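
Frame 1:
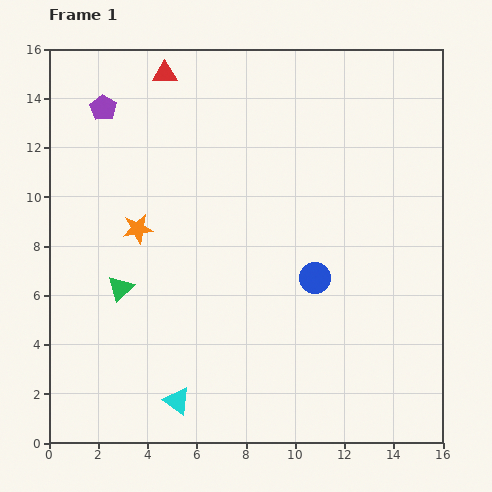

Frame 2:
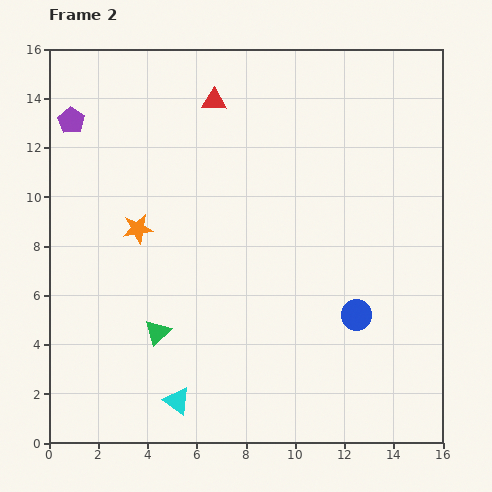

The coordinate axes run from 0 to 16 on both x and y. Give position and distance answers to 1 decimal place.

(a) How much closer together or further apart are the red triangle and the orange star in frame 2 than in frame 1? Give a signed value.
-0.3

Distance in frame 1: 6.4. Distance in frame 2: 6.1.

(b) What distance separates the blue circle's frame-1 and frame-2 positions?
2.3

The blue circle moved from (10.8, 6.7) to (12.5, 5.2), a distance of √(1.7² + 1.5²) ≈ 2.3.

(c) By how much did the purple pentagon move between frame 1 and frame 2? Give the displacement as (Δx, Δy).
(-1.3, -0.5)

The purple pentagon was at (2.2, 13.6) in frame 1 and (0.9, 13.1) in frame 2.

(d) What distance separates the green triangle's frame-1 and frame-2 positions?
2.3

The green triangle moved from (2.9, 6.3) to (4.4, 4.5), a distance of √(1.5² + 1.8²) ≈ 2.3.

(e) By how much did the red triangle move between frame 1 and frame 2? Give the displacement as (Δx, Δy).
(2.0, -1.1)

The red triangle was at (4.7, 15.0) in frame 1 and (6.7, 13.9) in frame 2.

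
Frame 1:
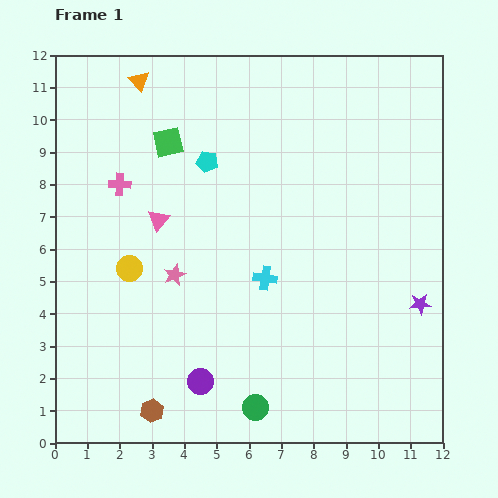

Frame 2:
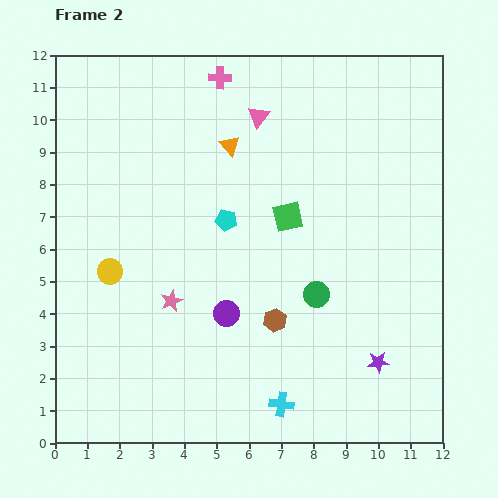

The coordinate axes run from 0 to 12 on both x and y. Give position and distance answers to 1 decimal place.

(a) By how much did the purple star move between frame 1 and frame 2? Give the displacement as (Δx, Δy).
(-1.3, -1.8)

The purple star was at (11.3, 4.3) in frame 1 and (10.0, 2.5) in frame 2.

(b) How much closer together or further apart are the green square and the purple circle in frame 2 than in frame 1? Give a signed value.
-3.9

Distance in frame 1: 7.5. Distance in frame 2: 3.6.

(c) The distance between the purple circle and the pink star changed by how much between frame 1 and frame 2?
-1.7

Distance in frame 1: 3.4. Distance in frame 2: 1.7.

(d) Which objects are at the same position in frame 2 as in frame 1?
none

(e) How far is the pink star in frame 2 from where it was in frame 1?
0.8

The pink star moved from (3.7, 5.2) to (3.6, 4.4), a distance of √(0.1² + 0.8²) ≈ 0.8.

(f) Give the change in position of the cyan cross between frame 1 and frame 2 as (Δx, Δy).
(0.5, -3.9)

The cyan cross was at (6.5, 5.1) in frame 1 and (7.0, 1.2) in frame 2.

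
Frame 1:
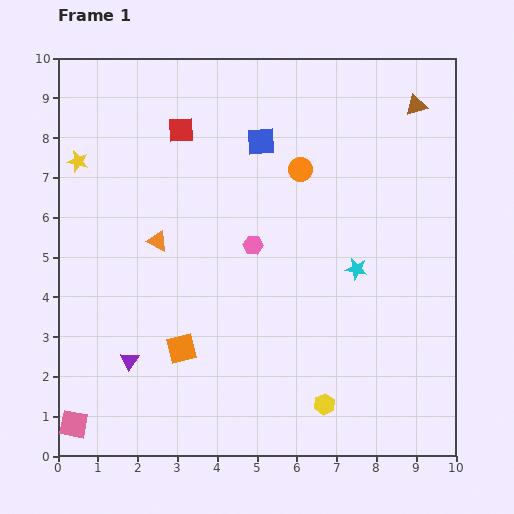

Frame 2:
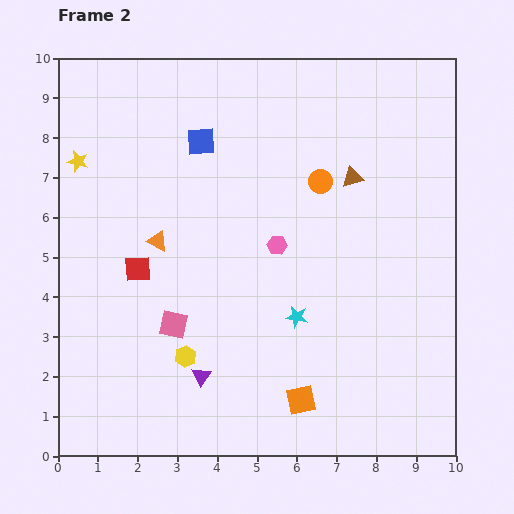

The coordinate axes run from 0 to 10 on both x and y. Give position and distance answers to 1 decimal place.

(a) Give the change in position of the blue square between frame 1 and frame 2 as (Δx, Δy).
(-1.5, 0.0)

The blue square was at (5.1, 7.9) in frame 1 and (3.6, 7.9) in frame 2.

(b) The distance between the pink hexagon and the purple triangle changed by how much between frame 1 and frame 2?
-0.4

Distance in frame 1: 4.2. Distance in frame 2: 3.8.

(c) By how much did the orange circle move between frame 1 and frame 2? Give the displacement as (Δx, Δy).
(0.5, -0.3)

The orange circle was at (6.1, 7.2) in frame 1 and (6.6, 6.9) in frame 2.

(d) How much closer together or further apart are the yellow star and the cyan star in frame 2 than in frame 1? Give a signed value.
-0.8

Distance in frame 1: 7.5. Distance in frame 2: 6.7.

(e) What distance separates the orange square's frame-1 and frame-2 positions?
3.3

The orange square moved from (3.1, 2.7) to (6.1, 1.4), a distance of √(3.0² + 1.3²) ≈ 3.3.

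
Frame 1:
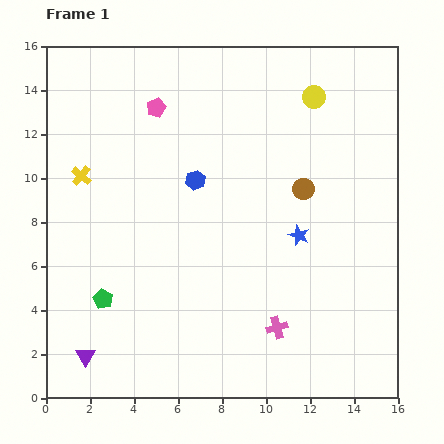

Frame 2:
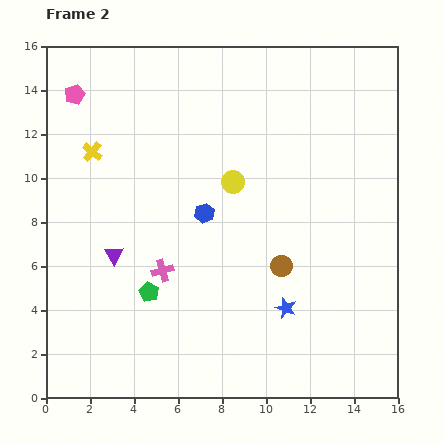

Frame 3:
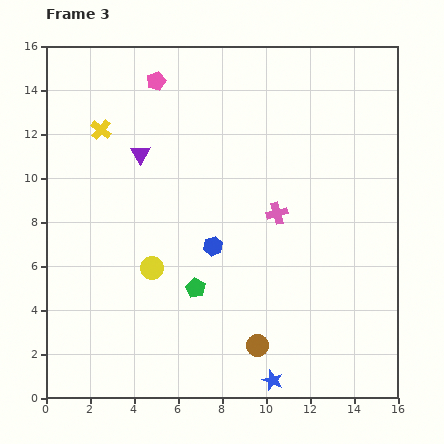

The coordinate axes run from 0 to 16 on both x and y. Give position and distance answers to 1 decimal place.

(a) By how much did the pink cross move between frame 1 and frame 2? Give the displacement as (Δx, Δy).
(-5.2, 2.6)

The pink cross was at (10.5, 3.2) in frame 1 and (5.3, 5.8) in frame 2.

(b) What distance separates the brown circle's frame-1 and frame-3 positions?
7.4

The brown circle moved from (11.7, 9.5) to (9.6, 2.4), a distance of √(2.1² + 7.1²) ≈ 7.4.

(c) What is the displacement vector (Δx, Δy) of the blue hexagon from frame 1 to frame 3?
(0.8, -3.0)

The blue hexagon was at (6.8, 9.9) in frame 1 and (7.6, 6.9) in frame 3.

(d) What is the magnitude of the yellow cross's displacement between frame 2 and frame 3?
1.1

The yellow cross moved from (2.1, 11.2) to (2.5, 12.2), a distance of √(0.4² + 1.0²) ≈ 1.1.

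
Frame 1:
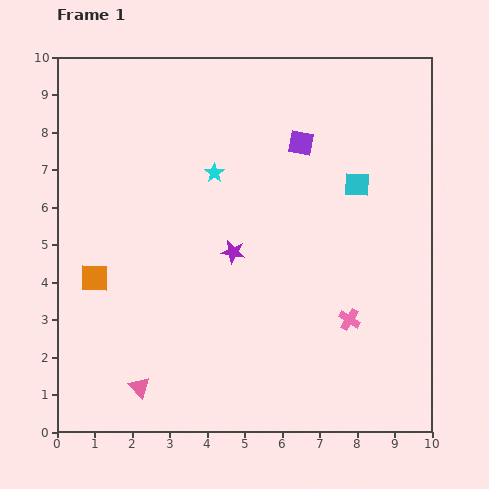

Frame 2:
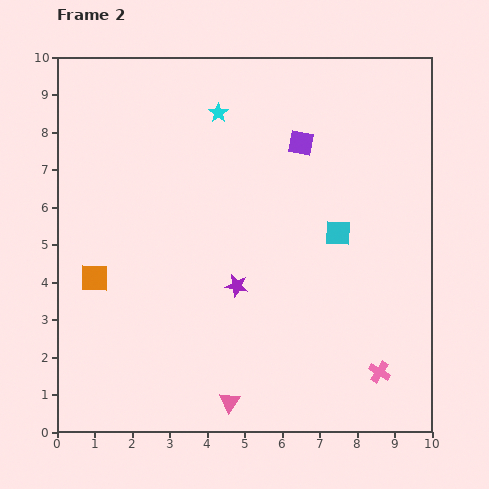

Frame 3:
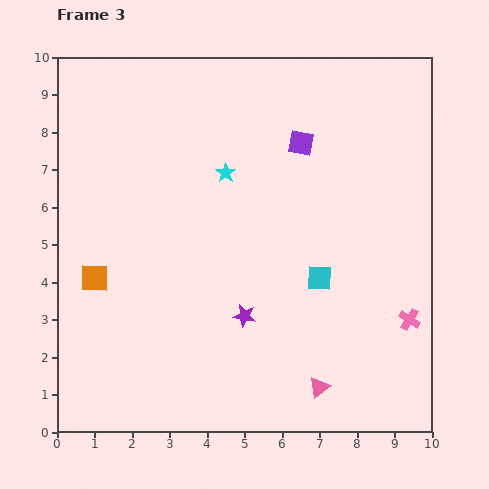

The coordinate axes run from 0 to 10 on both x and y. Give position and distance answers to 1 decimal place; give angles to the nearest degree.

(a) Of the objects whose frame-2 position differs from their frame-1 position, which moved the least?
the purple star

(moved 0.9)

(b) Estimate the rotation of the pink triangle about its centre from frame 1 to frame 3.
34° clockwise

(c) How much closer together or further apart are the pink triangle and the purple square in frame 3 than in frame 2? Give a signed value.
-0.7

Distance in frame 2: 7.2. Distance in frame 3: 6.5.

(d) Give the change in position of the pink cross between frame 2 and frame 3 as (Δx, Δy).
(0.8, 1.4)

The pink cross was at (8.6, 1.6) in frame 2 and (9.4, 3.0) in frame 3.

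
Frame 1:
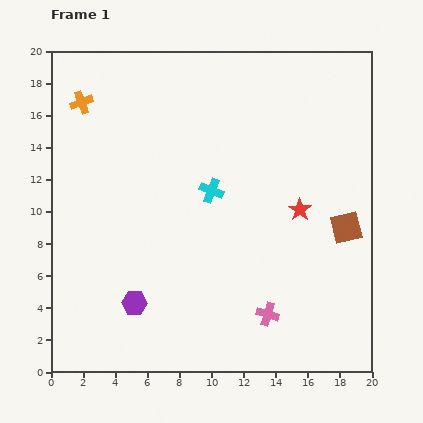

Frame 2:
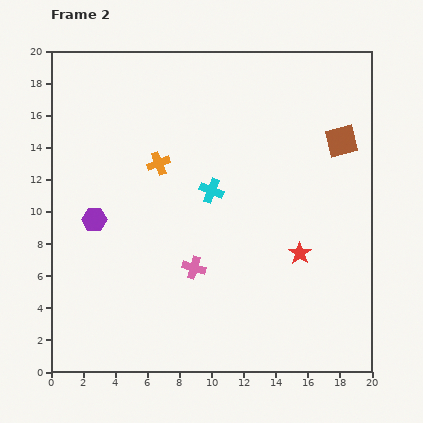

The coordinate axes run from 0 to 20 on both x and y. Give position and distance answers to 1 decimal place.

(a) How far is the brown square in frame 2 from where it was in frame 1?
5.4

The brown square moved from (18.4, 9.0) to (18.1, 14.4), a distance of √(0.3² + 5.4²) ≈ 5.4.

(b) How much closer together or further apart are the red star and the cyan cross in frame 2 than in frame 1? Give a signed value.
+1.1

Distance in frame 1: 5.6. Distance in frame 2: 6.7.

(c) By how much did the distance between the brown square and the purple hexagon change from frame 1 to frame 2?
+2.2

Distance in frame 1: 14.0. Distance in frame 2: 16.2.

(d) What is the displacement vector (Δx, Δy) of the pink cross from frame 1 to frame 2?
(-4.6, 2.9)

The pink cross was at (13.5, 3.6) in frame 1 and (8.9, 6.5) in frame 2.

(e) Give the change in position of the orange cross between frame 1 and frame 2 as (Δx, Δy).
(4.8, -3.8)

The orange cross was at (1.9, 16.8) in frame 1 and (6.7, 13.0) in frame 2.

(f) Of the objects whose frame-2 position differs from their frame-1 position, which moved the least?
the red star

(moved 2.7)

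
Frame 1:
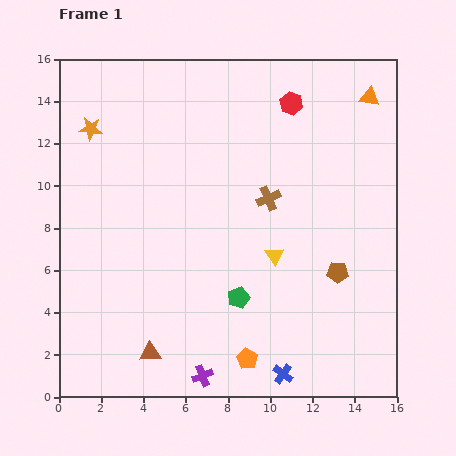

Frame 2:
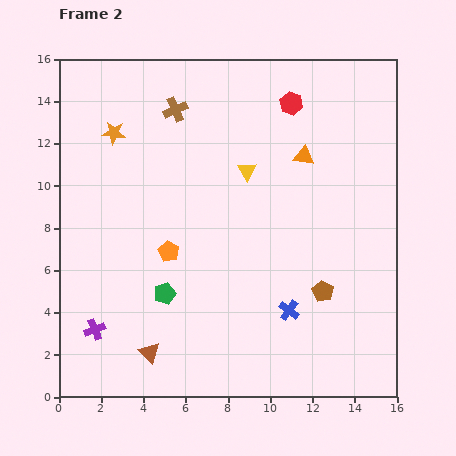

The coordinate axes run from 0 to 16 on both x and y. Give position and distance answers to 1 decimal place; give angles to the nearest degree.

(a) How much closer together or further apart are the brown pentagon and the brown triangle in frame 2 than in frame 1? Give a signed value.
-1.0

Distance in frame 1: 9.7. Distance in frame 2: 8.7.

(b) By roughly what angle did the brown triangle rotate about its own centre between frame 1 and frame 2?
49° clockwise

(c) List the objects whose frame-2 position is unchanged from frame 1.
the red hexagon, the brown triangle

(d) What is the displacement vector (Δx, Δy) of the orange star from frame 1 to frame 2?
(1.1, -0.2)

The orange star was at (1.5, 12.7) in frame 1 and (2.6, 12.5) in frame 2.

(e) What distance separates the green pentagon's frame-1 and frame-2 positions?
3.5

The green pentagon moved from (8.5, 4.7) to (5.0, 4.9), a distance of √(3.5² + 0.2²) ≈ 3.5.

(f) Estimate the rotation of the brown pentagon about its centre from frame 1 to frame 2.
29° clockwise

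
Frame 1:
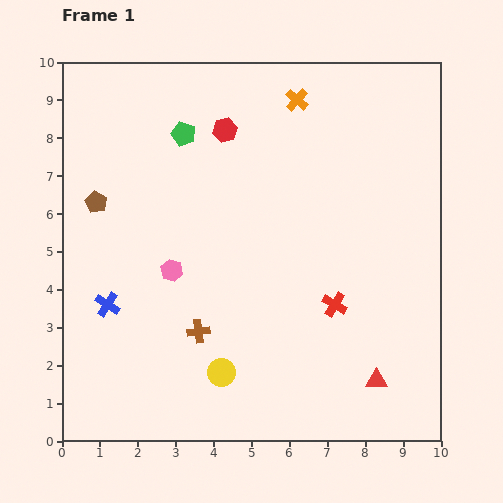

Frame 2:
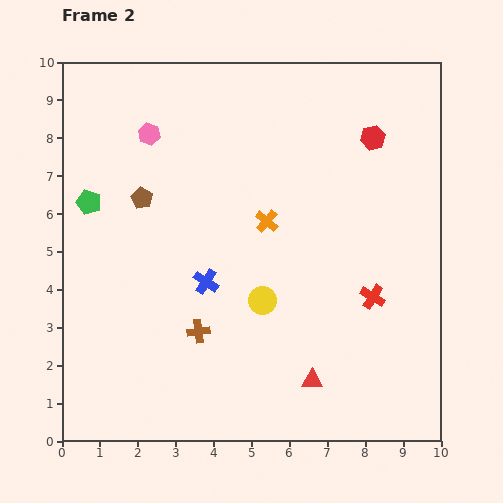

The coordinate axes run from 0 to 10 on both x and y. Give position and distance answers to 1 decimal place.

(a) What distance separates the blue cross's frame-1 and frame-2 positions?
2.7

The blue cross moved from (1.2, 3.6) to (3.8, 4.2), a distance of √(2.6² + 0.6²) ≈ 2.7.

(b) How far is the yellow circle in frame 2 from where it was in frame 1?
2.2

The yellow circle moved from (4.2, 1.8) to (5.3, 3.7), a distance of √(1.1² + 1.9²) ≈ 2.2.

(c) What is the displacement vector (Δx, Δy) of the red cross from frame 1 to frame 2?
(1.0, 0.2)

The red cross was at (7.2, 3.6) in frame 1 and (8.2, 3.8) in frame 2.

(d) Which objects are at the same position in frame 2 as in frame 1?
the brown cross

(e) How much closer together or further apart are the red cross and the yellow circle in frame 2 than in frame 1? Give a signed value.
-0.6

Distance in frame 1: 3.5. Distance in frame 2: 2.9.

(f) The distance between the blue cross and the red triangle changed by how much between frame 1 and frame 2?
-3.6

Distance in frame 1: 7.4. Distance in frame 2: 3.8.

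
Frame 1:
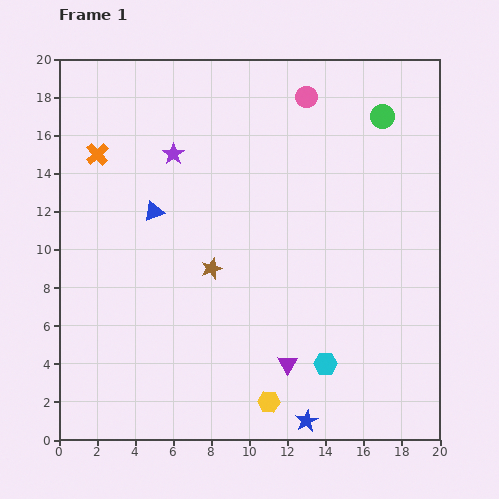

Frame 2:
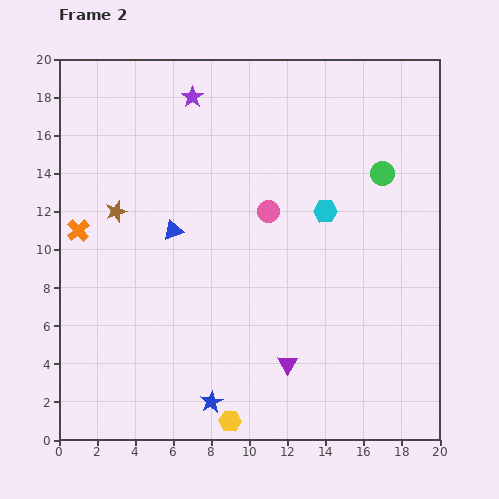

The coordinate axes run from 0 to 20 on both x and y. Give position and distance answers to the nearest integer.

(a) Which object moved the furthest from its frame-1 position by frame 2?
the cyan hexagon

(moved 8; next 6)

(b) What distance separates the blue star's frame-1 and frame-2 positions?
5

The blue star moved from (13, 1) to (8, 2), a distance of √(5² + 1²) ≈ 5.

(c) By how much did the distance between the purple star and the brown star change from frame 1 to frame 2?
+1

Distance in frame 1: 6. Distance in frame 2: 7.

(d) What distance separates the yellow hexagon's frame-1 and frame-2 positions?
2

The yellow hexagon moved from (11, 2) to (9, 1), a distance of √(2² + 1²) ≈ 2.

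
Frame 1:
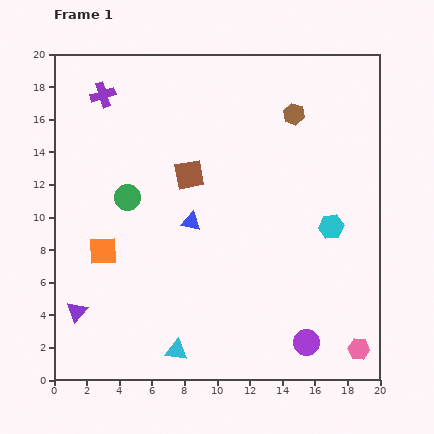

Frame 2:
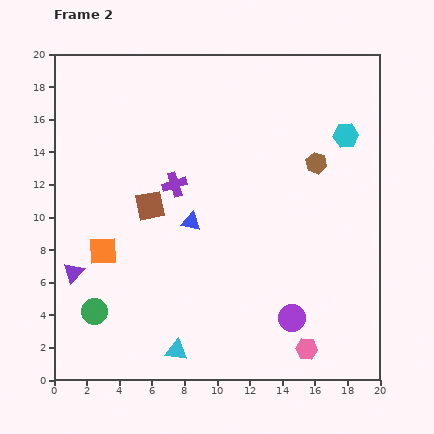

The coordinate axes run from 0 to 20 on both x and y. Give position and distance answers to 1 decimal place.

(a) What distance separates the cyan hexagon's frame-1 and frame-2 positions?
5.7

The cyan hexagon moved from (17.0, 9.4) to (17.9, 15.0), a distance of √(0.9² + 5.6²) ≈ 5.7.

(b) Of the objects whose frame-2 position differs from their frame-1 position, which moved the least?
the purple circle

(moved 1.7)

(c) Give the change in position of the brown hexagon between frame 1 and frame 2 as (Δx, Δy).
(1.4, -3.0)

The brown hexagon was at (14.7, 16.3) in frame 1 and (16.1, 13.3) in frame 2.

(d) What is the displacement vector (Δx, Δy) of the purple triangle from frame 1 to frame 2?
(-0.2, 2.4)

The purple triangle was at (1.4, 4.2) in frame 1 and (1.2, 6.6) in frame 2.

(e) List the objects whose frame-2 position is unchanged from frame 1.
the orange square, the blue triangle, the cyan triangle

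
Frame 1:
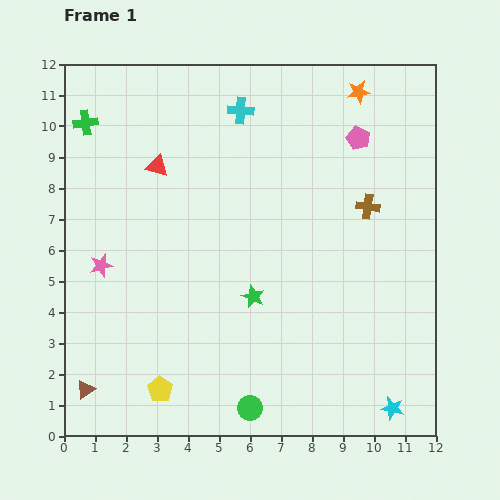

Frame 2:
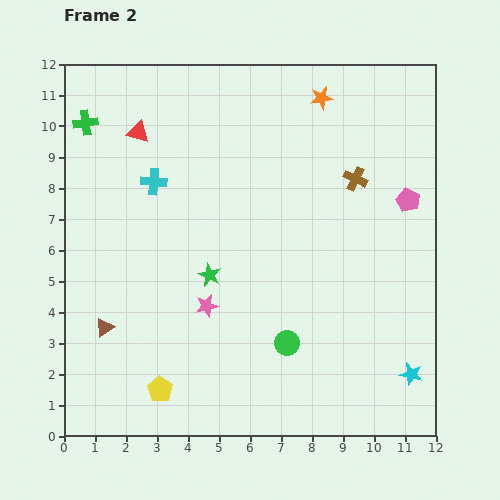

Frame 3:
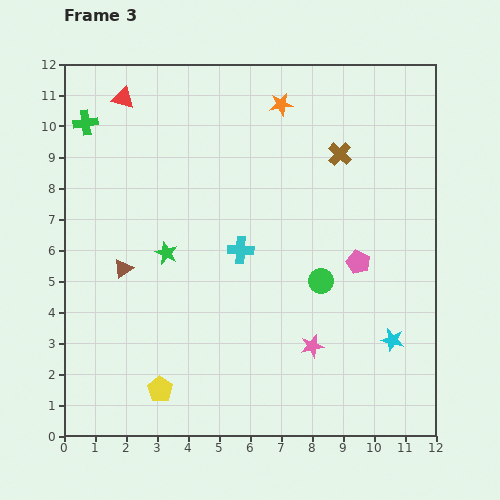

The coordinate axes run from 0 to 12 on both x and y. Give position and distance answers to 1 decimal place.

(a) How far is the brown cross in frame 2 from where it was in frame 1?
1.0

The brown cross moved from (9.8, 7.4) to (9.4, 8.3), a distance of √(0.4² + 0.9²) ≈ 1.0.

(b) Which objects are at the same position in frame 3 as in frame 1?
the green cross, the yellow pentagon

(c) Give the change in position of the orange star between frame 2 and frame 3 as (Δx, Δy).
(-1.3, -0.2)

The orange star was at (8.3, 10.9) in frame 2 and (7.0, 10.7) in frame 3.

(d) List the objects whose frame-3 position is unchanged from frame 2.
the green cross, the yellow pentagon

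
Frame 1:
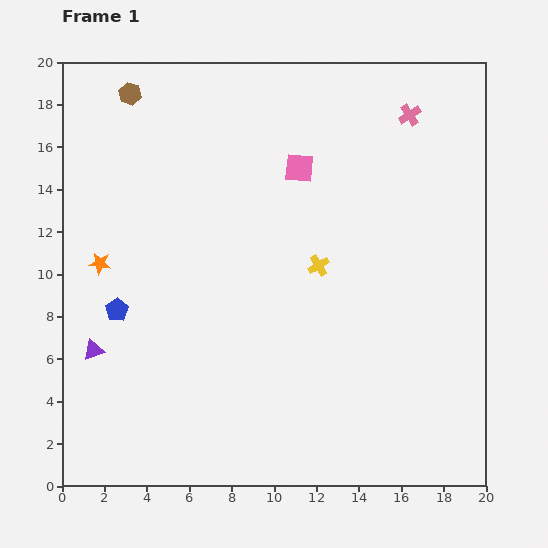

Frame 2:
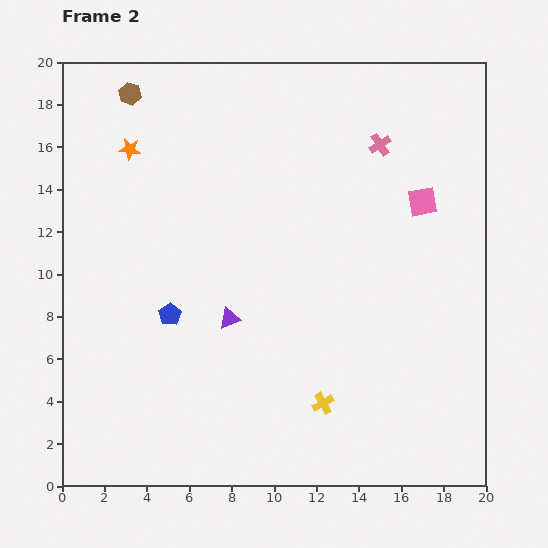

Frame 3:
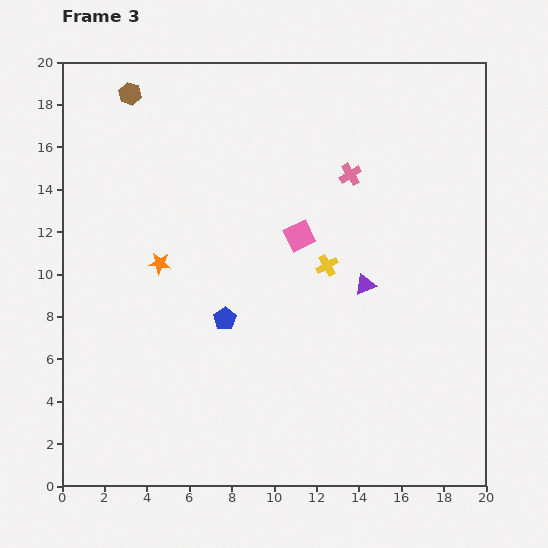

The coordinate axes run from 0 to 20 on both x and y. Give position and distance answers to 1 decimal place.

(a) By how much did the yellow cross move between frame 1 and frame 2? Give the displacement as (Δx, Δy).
(0.2, -6.5)

The yellow cross was at (12.1, 10.4) in frame 1 and (12.3, 3.9) in frame 2.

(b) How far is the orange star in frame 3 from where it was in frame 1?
2.8

The orange star moved from (1.8, 10.5) to (4.6, 10.5), a distance of √(2.8² + 0.0²) ≈ 2.8.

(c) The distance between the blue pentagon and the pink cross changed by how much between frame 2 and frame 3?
-3.7

Distance in frame 2: 12.7. Distance in frame 3: 9.0.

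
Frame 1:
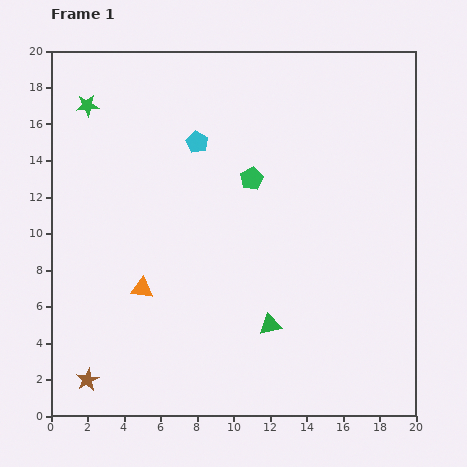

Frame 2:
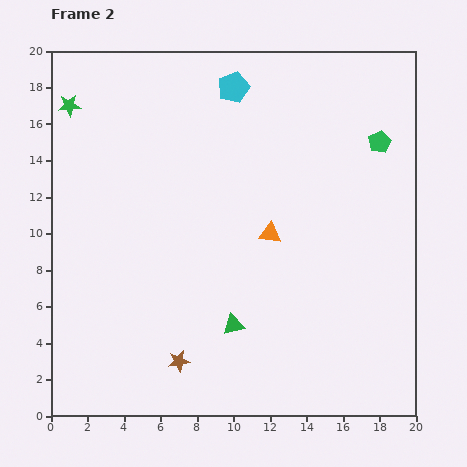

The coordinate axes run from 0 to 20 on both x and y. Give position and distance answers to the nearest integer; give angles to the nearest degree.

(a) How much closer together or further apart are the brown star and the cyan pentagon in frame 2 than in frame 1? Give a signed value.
+1

Distance in frame 1: 14. Distance in frame 2: 15.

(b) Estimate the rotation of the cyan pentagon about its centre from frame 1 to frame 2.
22° clockwise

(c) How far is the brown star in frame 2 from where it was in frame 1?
5

The brown star moved from (2, 2) to (7, 3), a distance of √(5² + 1²) ≈ 5.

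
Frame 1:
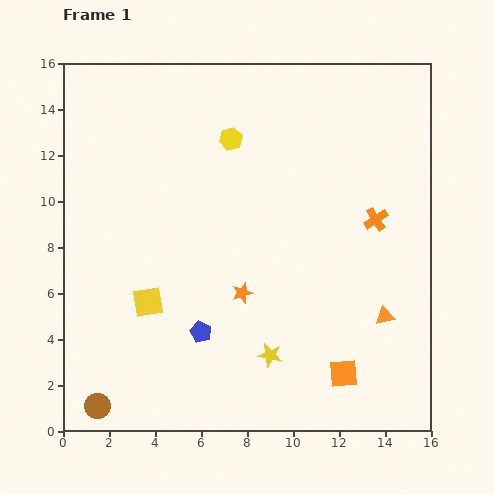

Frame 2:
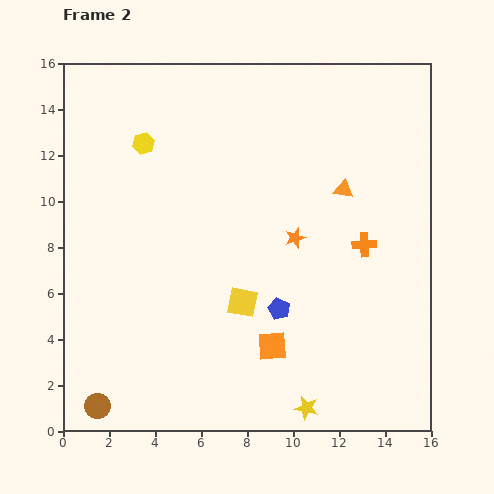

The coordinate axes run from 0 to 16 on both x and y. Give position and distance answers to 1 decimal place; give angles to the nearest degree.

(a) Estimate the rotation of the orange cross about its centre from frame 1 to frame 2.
30° clockwise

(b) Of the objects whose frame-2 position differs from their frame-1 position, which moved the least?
the orange cross

(moved 1.2)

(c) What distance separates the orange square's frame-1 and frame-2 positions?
3.3

The orange square moved from (12.2, 2.5) to (9.1, 3.7), a distance of √(3.1² + 1.2²) ≈ 3.3.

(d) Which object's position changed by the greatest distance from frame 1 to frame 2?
the orange triangle

(moved 5.8; next 4.1)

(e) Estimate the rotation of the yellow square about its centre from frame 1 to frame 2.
20° clockwise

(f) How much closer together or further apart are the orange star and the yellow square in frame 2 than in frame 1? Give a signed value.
-0.5

Distance in frame 1: 4.1. Distance in frame 2: 3.6.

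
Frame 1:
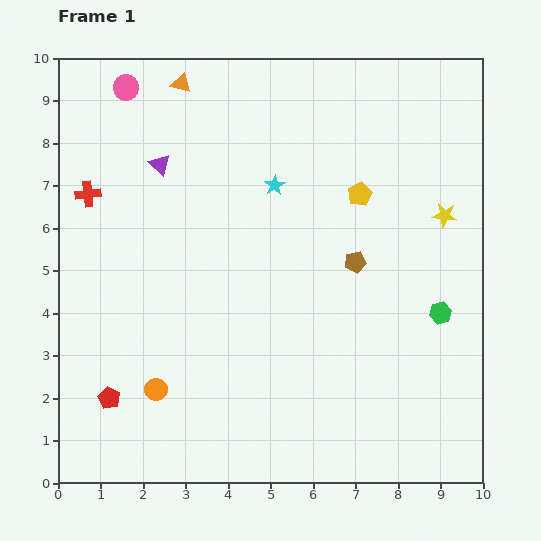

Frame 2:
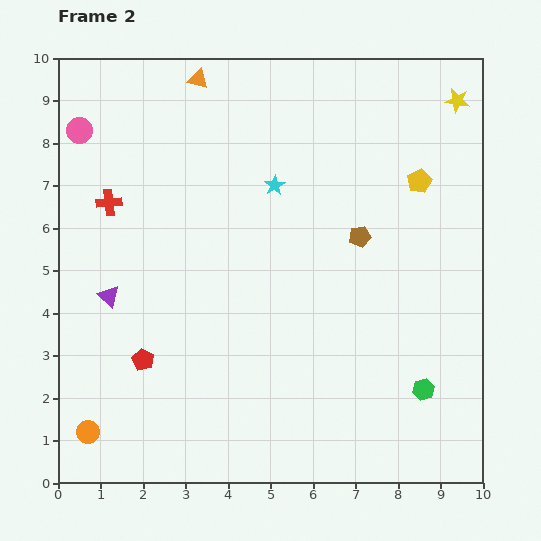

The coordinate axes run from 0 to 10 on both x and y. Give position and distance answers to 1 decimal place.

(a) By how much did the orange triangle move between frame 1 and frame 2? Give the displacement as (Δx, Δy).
(0.4, 0.1)

The orange triangle was at (2.9, 9.4) in frame 1 and (3.3, 9.5) in frame 2.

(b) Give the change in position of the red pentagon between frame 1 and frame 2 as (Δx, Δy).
(0.8, 0.9)

The red pentagon was at (1.2, 2.0) in frame 1 and (2.0, 2.9) in frame 2.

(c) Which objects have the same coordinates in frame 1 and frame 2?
the cyan star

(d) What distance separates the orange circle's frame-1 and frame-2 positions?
1.9

The orange circle moved from (2.3, 2.2) to (0.7, 1.2), a distance of √(1.6² + 1.0²) ≈ 1.9.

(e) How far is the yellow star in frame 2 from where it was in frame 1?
2.7

The yellow star moved from (9.1, 6.3) to (9.4, 9.0), a distance of √(0.3² + 2.7²) ≈ 2.7.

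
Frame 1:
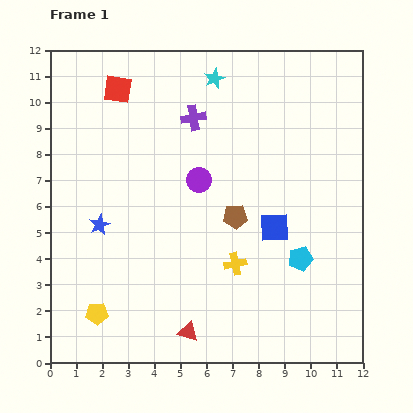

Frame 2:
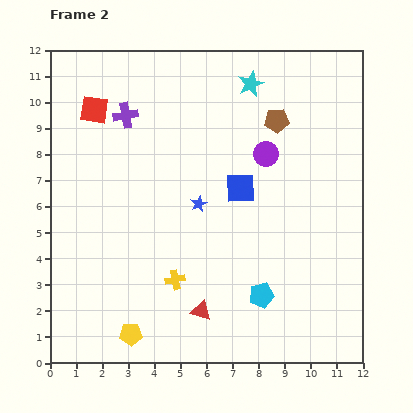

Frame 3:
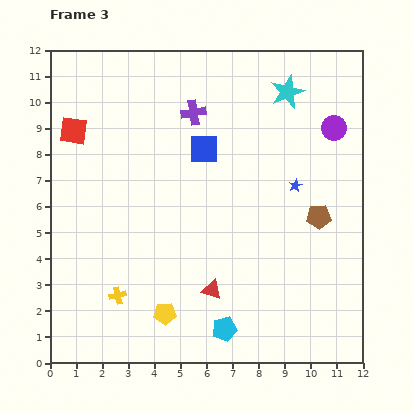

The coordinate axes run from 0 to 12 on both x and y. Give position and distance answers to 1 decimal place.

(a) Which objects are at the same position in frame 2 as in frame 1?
none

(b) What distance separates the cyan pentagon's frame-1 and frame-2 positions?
2.1

The cyan pentagon moved from (9.6, 4.0) to (8.1, 2.6), a distance of √(1.5² + 1.4²) ≈ 2.1.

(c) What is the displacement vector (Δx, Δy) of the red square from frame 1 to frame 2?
(-0.9, -0.8)

The red square was at (2.6, 10.5) in frame 1 and (1.7, 9.7) in frame 2.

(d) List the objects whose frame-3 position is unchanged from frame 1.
none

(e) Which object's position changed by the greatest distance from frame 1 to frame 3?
the blue star

(moved 7.6; next 5.6)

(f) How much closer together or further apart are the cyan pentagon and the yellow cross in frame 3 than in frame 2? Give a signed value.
+0.9

Distance in frame 2: 3.4. Distance in frame 3: 4.3.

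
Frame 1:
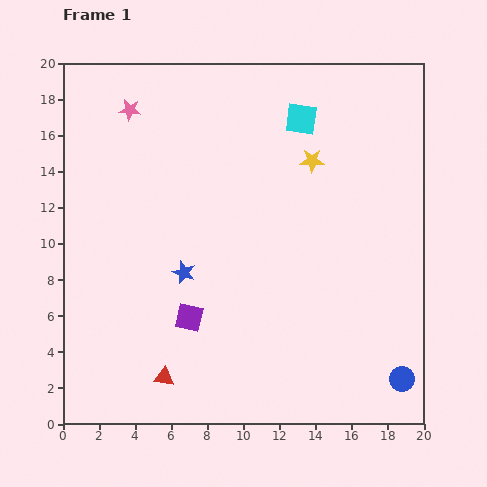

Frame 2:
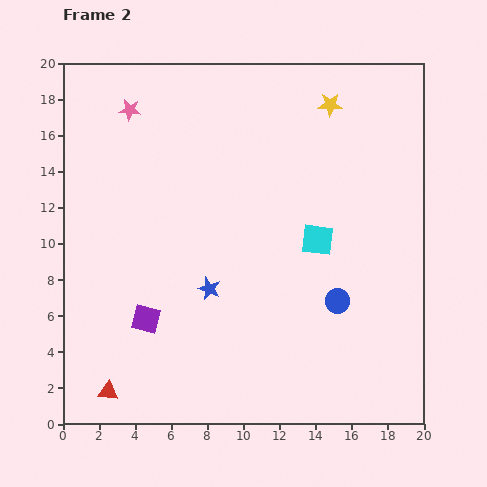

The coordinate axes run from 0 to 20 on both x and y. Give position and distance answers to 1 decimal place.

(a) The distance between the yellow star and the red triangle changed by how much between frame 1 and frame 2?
+5.6

Distance in frame 1: 14.5. Distance in frame 2: 20.1.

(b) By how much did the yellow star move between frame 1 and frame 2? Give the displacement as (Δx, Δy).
(1.0, 3.1)

The yellow star was at (13.8, 14.6) in frame 1 and (14.8, 17.7) in frame 2.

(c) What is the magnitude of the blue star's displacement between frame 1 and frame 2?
1.7

The blue star moved from (6.7, 8.4) to (8.1, 7.5), a distance of √(1.4² + 0.9²) ≈ 1.7.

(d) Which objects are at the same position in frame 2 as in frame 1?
the pink star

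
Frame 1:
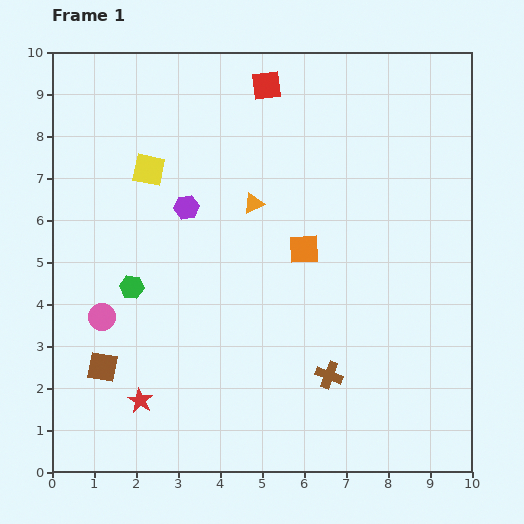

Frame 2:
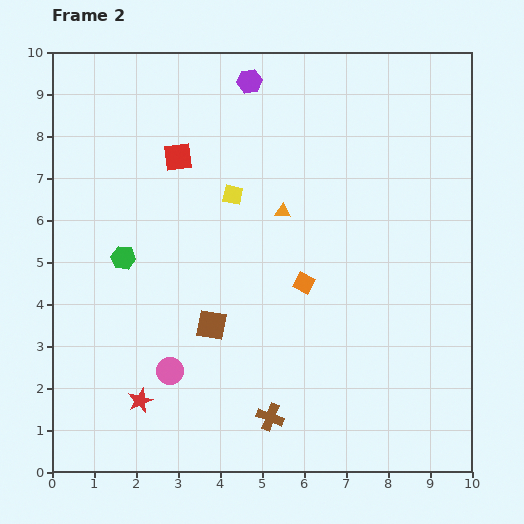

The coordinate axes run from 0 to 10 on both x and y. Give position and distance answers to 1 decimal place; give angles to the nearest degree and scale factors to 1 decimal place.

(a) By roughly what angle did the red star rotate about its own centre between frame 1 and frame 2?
18° clockwise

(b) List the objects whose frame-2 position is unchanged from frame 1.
the red star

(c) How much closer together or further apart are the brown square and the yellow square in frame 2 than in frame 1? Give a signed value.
-1.7

Distance in frame 1: 4.8. Distance in frame 2: 3.1.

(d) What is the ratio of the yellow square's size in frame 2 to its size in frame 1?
0.6×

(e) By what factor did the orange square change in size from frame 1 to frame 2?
0.7×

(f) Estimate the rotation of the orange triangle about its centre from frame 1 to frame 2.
29° clockwise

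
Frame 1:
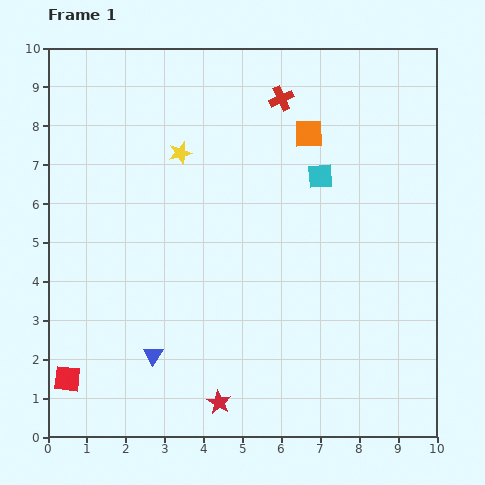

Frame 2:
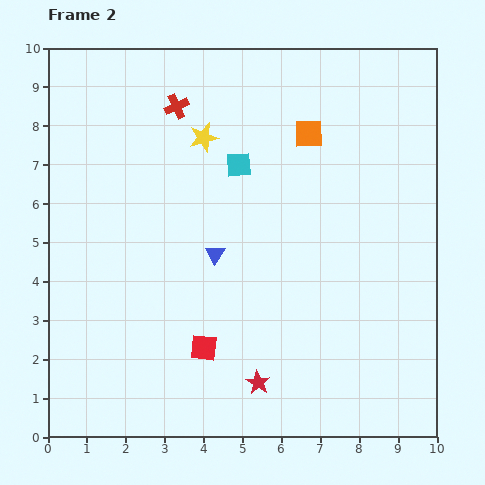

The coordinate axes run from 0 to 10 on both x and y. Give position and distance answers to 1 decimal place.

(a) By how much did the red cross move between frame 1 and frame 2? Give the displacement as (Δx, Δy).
(-2.7, -0.2)

The red cross was at (6.0, 8.7) in frame 1 and (3.3, 8.5) in frame 2.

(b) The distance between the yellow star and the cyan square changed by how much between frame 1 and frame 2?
-2.5

Distance in frame 1: 3.6. Distance in frame 2: 1.1.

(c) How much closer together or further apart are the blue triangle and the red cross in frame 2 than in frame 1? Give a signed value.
-3.5

Distance in frame 1: 7.4. Distance in frame 2: 3.9.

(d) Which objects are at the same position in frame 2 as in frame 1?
the orange square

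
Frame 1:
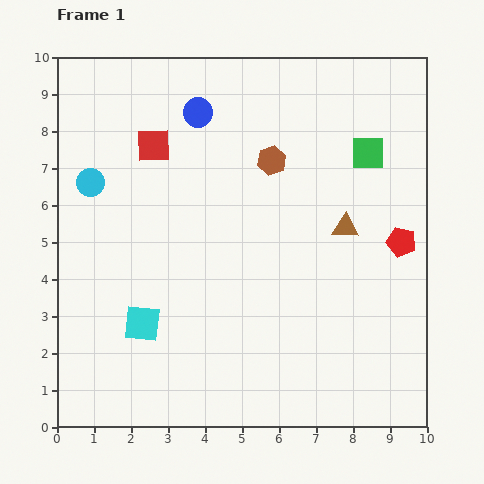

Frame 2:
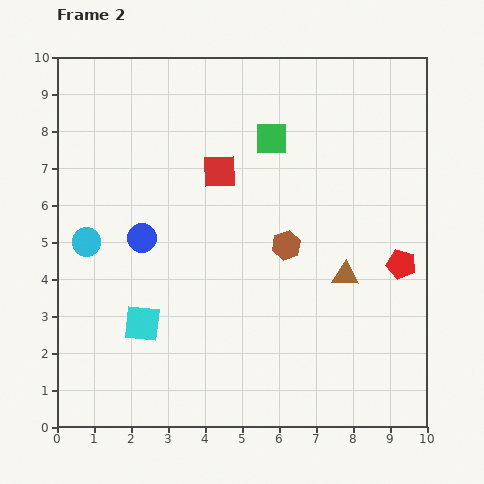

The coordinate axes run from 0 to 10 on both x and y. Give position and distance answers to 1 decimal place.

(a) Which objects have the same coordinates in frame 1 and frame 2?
the cyan square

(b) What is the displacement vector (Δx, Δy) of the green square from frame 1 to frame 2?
(-2.6, 0.4)

The green square was at (8.4, 7.4) in frame 1 and (5.8, 7.8) in frame 2.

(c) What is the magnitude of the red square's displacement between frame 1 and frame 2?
1.9

The red square moved from (2.6, 7.6) to (4.4, 6.9), a distance of √(1.8² + 0.7²) ≈ 1.9.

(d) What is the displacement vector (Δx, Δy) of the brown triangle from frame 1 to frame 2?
(0.0, -1.3)

The brown triangle was at (7.8, 5.4) in frame 1 and (7.8, 4.1) in frame 2.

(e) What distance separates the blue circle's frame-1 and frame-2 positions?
3.7

The blue circle moved from (3.8, 8.5) to (2.3, 5.1), a distance of √(1.5² + 3.4²) ≈ 3.7.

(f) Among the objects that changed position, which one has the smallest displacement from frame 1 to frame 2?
the red pentagon

(moved 0.6)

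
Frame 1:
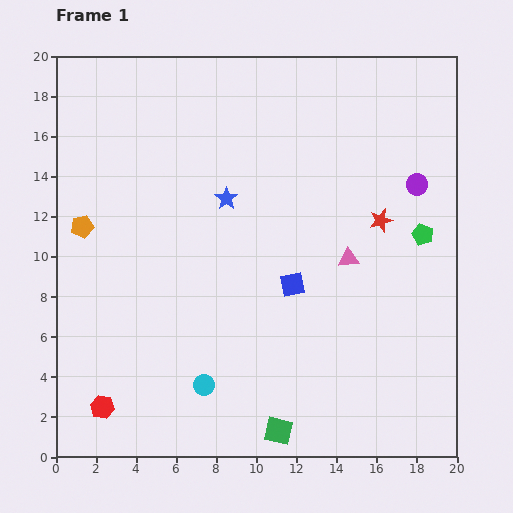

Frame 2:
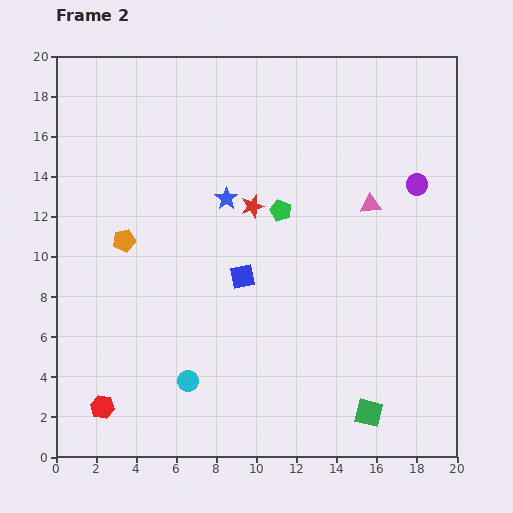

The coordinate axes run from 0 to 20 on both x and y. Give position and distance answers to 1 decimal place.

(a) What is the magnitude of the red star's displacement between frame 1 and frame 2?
6.4

The red star moved from (16.2, 11.8) to (9.8, 12.5), a distance of √(6.4² + 0.7²) ≈ 6.4.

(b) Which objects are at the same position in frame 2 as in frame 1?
the blue star, the purple circle, the red hexagon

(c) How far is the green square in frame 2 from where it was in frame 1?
4.6

The green square moved from (11.1, 1.3) to (15.6, 2.2), a distance of √(4.5² + 0.9²) ≈ 4.6.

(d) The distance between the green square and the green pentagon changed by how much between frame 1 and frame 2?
-1.2

Distance in frame 1: 12.2. Distance in frame 2: 11.0.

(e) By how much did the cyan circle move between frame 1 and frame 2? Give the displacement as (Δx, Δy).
(-0.8, 0.2)

The cyan circle was at (7.4, 3.6) in frame 1 and (6.6, 3.8) in frame 2.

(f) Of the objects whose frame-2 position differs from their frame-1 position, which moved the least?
the cyan circle

(moved 0.8)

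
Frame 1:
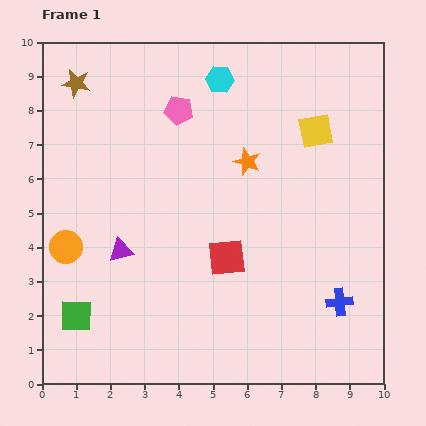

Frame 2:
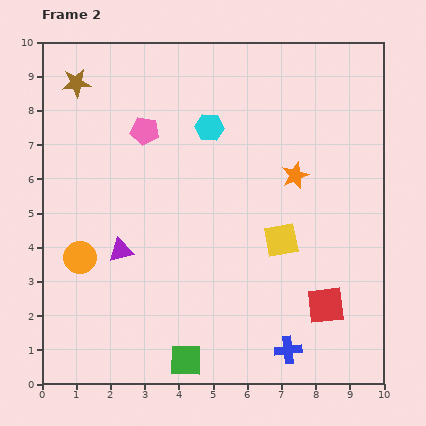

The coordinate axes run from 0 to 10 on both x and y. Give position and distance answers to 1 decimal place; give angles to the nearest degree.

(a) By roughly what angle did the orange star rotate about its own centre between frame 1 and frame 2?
29° clockwise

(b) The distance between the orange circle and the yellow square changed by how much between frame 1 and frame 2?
-2.2

Distance in frame 1: 8.1. Distance in frame 2: 5.9.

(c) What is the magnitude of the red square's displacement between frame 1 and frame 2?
3.2

The red square moved from (5.4, 3.7) to (8.3, 2.3), a distance of √(2.9² + 1.4²) ≈ 3.2.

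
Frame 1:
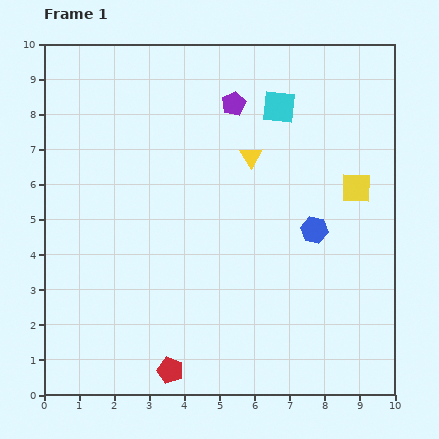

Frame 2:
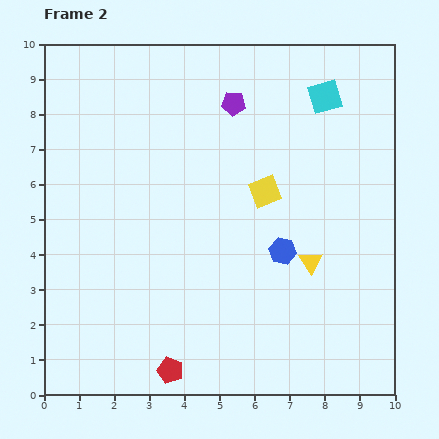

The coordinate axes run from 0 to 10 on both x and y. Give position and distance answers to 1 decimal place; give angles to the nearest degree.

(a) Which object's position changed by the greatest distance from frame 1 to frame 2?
the yellow triangle

(moved 3.4; next 2.6)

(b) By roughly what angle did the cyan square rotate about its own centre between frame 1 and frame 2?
22° counter-clockwise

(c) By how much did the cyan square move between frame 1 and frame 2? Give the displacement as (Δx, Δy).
(1.3, 0.3)

The cyan square was at (6.7, 8.2) in frame 1 and (8.0, 8.5) in frame 2.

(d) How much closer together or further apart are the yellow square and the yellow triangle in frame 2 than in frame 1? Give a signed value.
-0.7

Distance in frame 1: 3.1. Distance in frame 2: 2.4.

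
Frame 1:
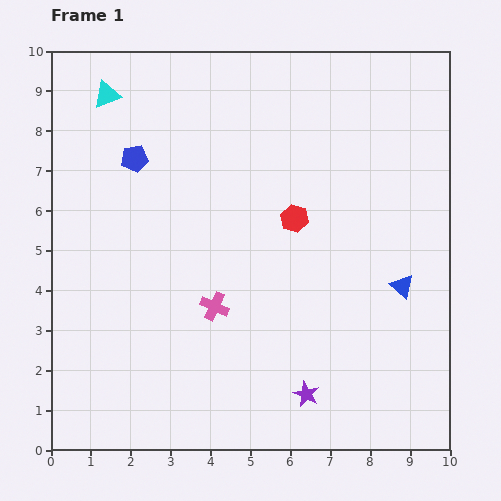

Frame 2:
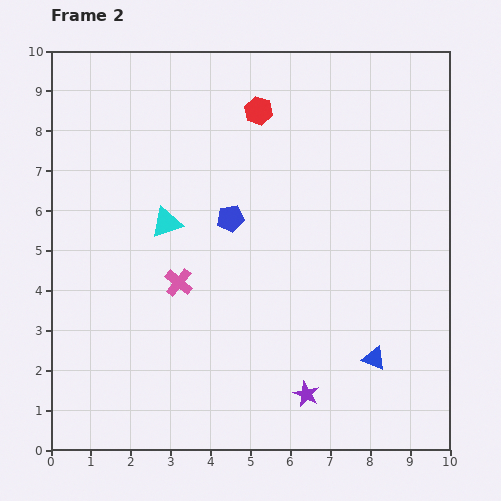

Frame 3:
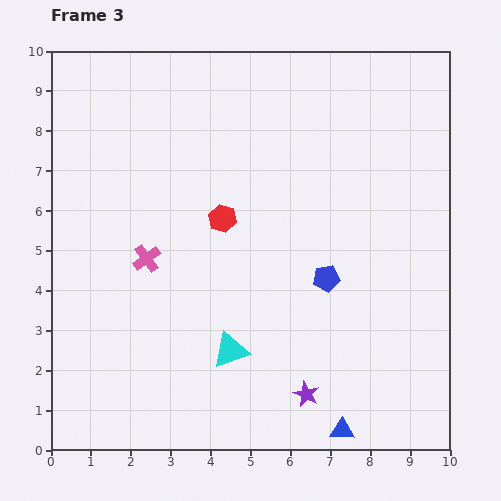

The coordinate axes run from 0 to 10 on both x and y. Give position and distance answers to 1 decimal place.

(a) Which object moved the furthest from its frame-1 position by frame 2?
the cyan triangle

(moved 3.5; next 2.8)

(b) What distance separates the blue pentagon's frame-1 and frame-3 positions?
5.7

The blue pentagon moved from (2.1, 7.3) to (6.9, 4.3), a distance of √(4.8² + 3.0²) ≈ 5.7.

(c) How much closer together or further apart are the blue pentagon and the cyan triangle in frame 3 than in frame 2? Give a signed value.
+1.4

Distance in frame 2: 1.6. Distance in frame 3: 3.0.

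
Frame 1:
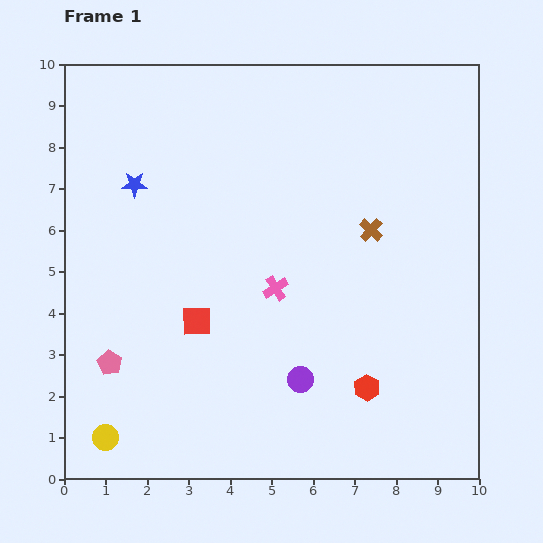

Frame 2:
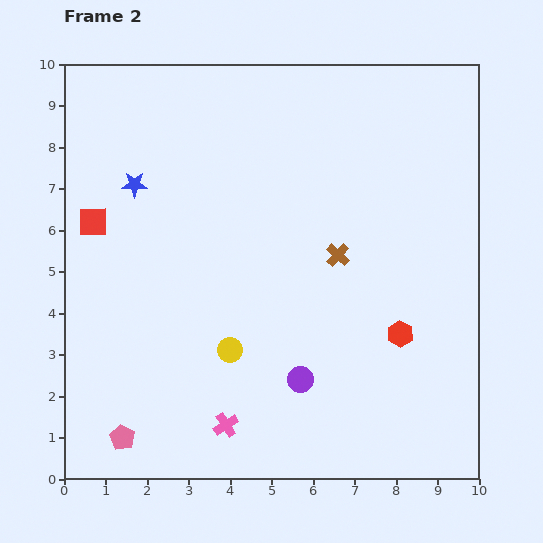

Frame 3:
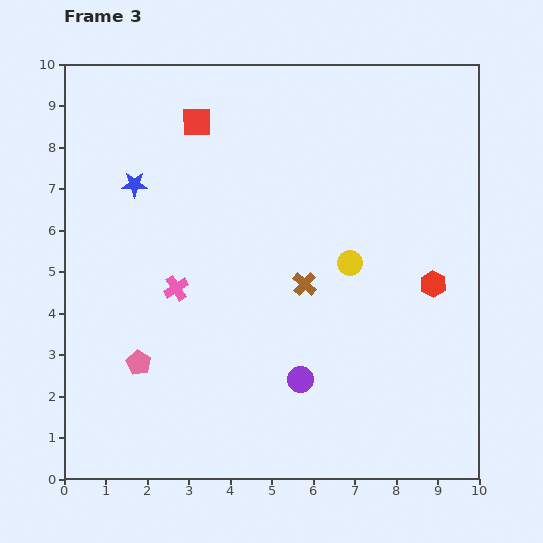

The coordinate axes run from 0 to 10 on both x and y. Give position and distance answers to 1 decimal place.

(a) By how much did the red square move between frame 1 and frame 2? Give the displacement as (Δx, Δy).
(-2.5, 2.4)

The red square was at (3.2, 3.8) in frame 1 and (0.7, 6.2) in frame 2.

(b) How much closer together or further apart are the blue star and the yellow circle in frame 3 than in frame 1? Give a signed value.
-0.6

Distance in frame 1: 6.1. Distance in frame 3: 5.5.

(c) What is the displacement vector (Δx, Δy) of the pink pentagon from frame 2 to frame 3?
(0.4, 1.8)

The pink pentagon was at (1.4, 1.0) in frame 2 and (1.8, 2.8) in frame 3.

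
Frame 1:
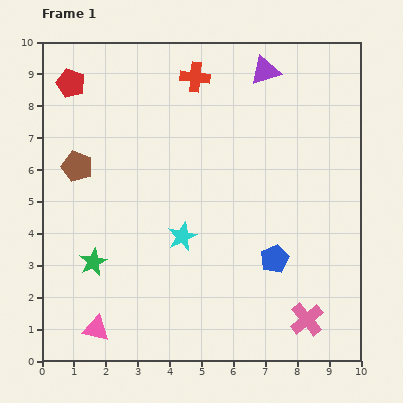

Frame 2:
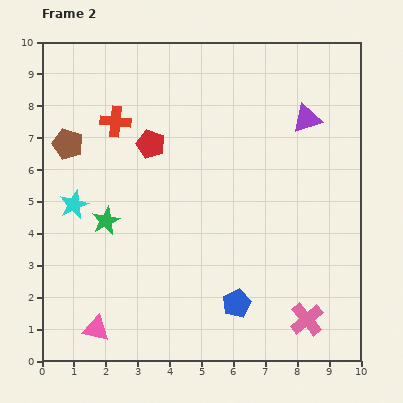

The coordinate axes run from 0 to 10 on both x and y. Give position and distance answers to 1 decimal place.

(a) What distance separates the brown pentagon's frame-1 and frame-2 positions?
0.8

The brown pentagon moved from (1.1, 6.1) to (0.8, 6.8), a distance of √(0.3² + 0.7²) ≈ 0.8.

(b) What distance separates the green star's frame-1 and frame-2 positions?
1.4

The green star moved from (1.6, 3.1) to (2.0, 4.4), a distance of √(0.4² + 1.3²) ≈ 1.4.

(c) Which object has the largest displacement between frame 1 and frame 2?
the cyan star

(moved 3.5; next 3.1)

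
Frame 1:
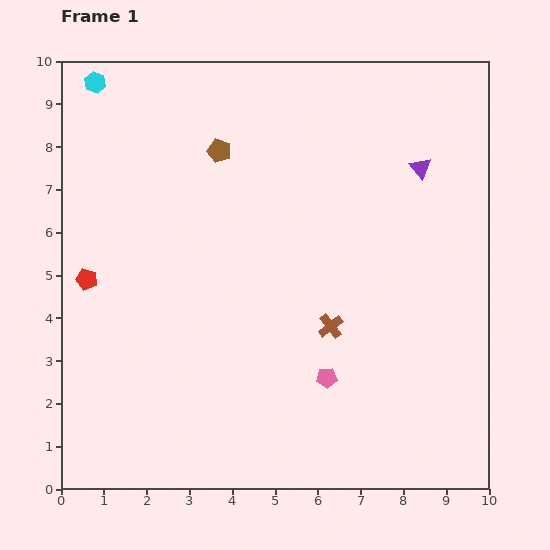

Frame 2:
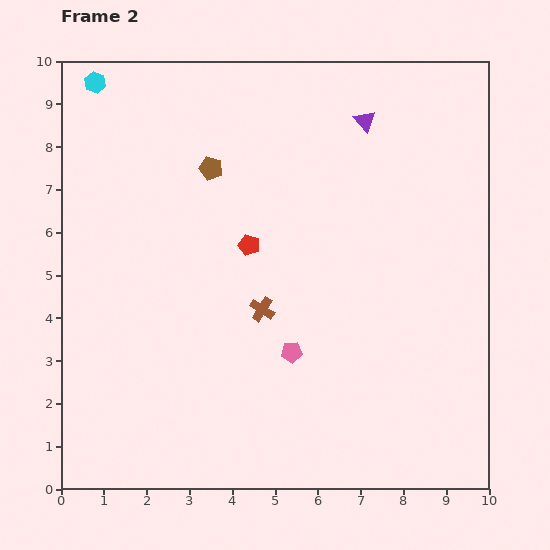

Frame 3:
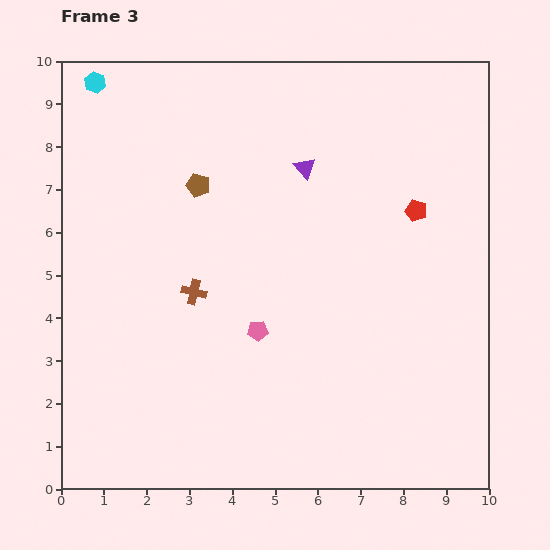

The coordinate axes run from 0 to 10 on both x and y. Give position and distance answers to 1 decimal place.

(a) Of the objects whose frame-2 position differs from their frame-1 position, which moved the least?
the brown pentagon

(moved 0.4)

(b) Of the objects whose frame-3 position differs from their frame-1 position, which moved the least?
the brown pentagon

(moved 0.9)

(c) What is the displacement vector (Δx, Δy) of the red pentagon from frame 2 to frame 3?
(3.9, 0.8)

The red pentagon was at (4.4, 5.7) in frame 2 and (8.3, 6.5) in frame 3.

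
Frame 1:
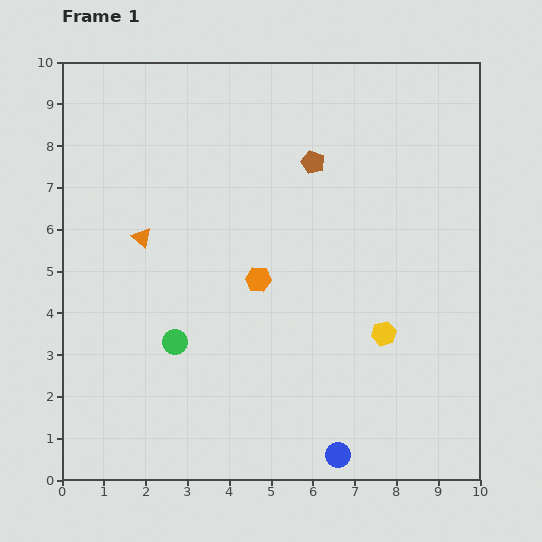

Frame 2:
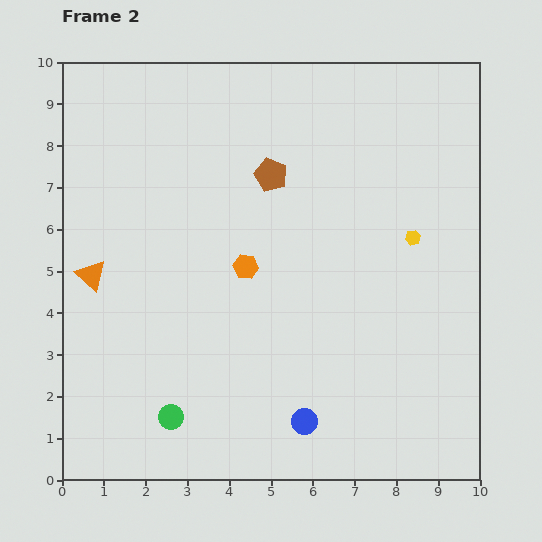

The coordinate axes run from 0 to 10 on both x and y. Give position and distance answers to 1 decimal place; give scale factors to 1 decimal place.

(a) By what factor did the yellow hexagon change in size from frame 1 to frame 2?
0.6×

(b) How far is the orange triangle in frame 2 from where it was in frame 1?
1.5

The orange triangle moved from (1.9, 5.8) to (0.7, 4.9), a distance of √(1.2² + 0.9²) ≈ 1.5.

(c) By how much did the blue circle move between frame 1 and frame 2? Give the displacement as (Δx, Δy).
(-0.8, 0.8)

The blue circle was at (6.6, 0.6) in frame 1 and (5.8, 1.4) in frame 2.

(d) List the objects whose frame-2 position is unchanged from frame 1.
none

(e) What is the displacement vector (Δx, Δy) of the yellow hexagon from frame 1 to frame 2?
(0.7, 2.3)

The yellow hexagon was at (7.7, 3.5) in frame 1 and (8.4, 5.8) in frame 2.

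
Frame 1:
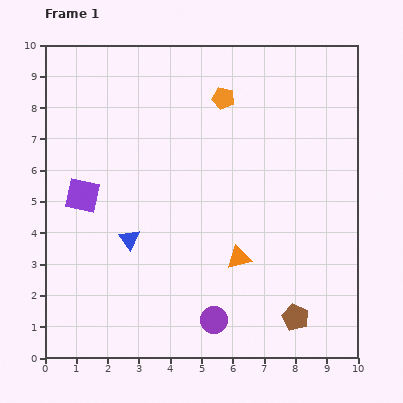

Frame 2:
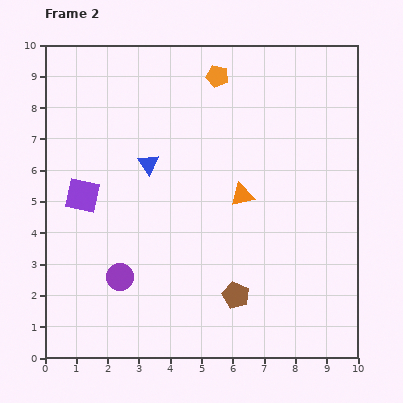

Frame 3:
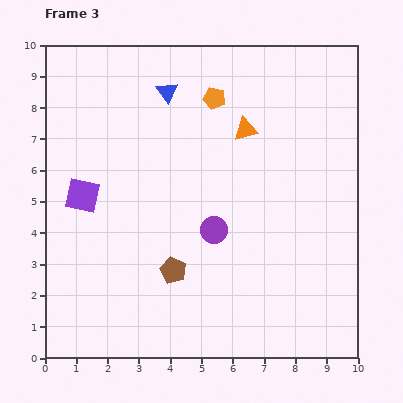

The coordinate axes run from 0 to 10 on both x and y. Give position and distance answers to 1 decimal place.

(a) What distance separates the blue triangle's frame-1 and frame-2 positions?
2.5

The blue triangle moved from (2.7, 3.8) to (3.3, 6.2), a distance of √(0.6² + 2.4²) ≈ 2.5.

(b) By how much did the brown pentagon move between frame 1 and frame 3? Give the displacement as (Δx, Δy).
(-3.9, 1.5)

The brown pentagon was at (8.0, 1.3) in frame 1 and (4.1, 2.8) in frame 3.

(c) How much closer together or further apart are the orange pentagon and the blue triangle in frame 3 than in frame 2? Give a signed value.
-2.1

Distance in frame 2: 3.6. Distance in frame 3: 1.5.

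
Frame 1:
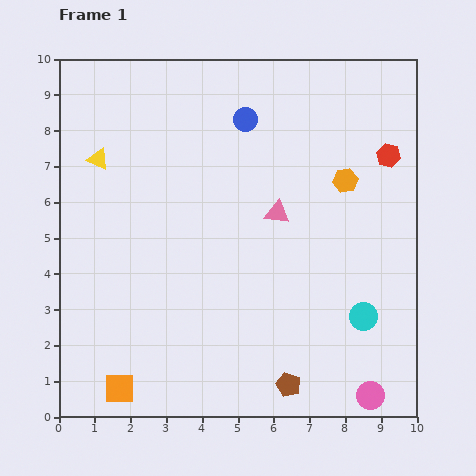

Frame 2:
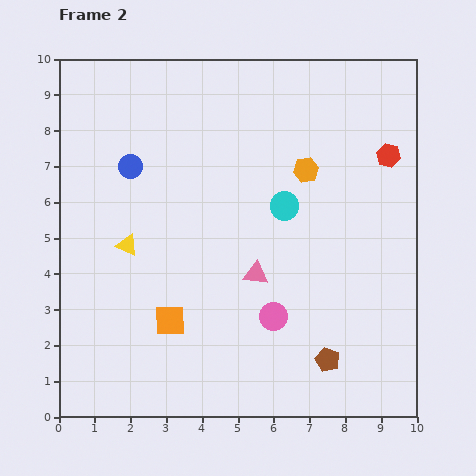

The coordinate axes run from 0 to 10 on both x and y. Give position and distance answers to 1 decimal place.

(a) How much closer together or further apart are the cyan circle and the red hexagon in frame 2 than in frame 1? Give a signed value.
-1.4

Distance in frame 1: 4.6. Distance in frame 2: 3.2.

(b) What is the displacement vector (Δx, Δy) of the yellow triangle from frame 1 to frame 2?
(0.8, -2.4)

The yellow triangle was at (1.1, 7.2) in frame 1 and (1.9, 4.8) in frame 2.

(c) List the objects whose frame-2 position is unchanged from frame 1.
the red hexagon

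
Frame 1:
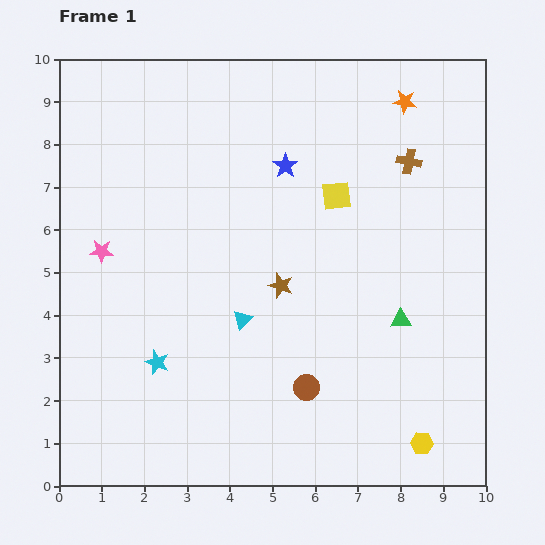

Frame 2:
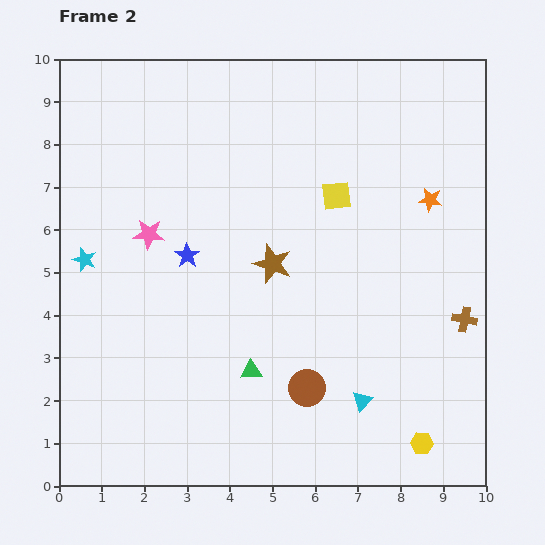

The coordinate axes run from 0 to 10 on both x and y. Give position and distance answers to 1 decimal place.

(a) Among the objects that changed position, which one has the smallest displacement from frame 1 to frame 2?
the brown star

(moved 0.5)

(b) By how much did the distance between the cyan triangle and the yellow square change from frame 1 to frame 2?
+1.2

Distance in frame 1: 3.6. Distance in frame 2: 4.8.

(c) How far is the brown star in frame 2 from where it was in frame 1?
0.5

The brown star moved from (5.2, 4.7) to (5.0, 5.2), a distance of √(0.2² + 0.5²) ≈ 0.5.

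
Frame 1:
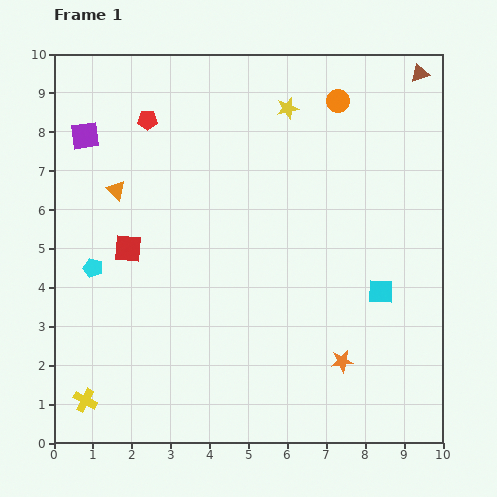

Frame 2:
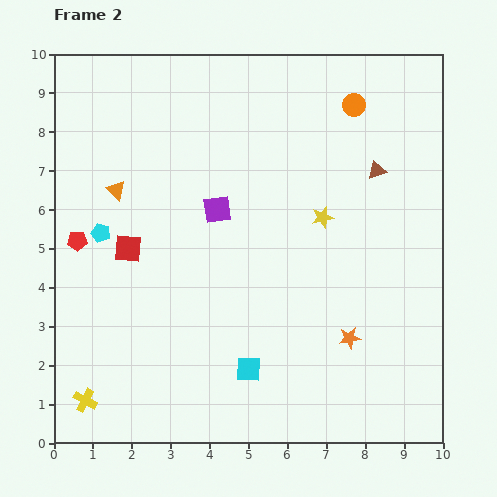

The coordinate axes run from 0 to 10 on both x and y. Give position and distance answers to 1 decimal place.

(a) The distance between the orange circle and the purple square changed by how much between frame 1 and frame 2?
-2.2

Distance in frame 1: 6.6. Distance in frame 2: 4.4.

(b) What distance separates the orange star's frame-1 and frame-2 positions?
0.6

The orange star moved from (7.4, 2.1) to (7.6, 2.7), a distance of √(0.2² + 0.6²) ≈ 0.6.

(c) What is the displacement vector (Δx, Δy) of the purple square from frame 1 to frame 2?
(3.4, -1.9)

The purple square was at (0.8, 7.9) in frame 1 and (4.2, 6.0) in frame 2.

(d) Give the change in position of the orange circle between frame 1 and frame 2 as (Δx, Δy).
(0.4, -0.1)

The orange circle was at (7.3, 8.8) in frame 1 and (7.7, 8.7) in frame 2.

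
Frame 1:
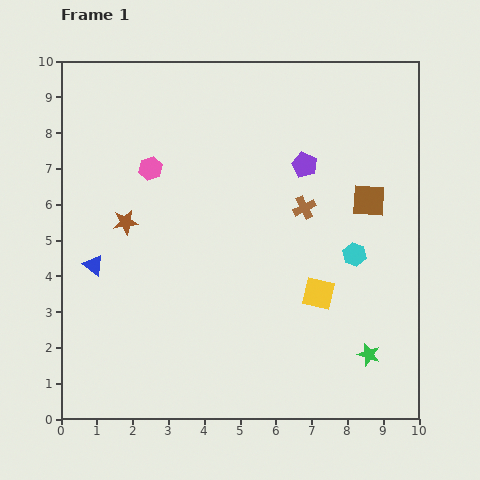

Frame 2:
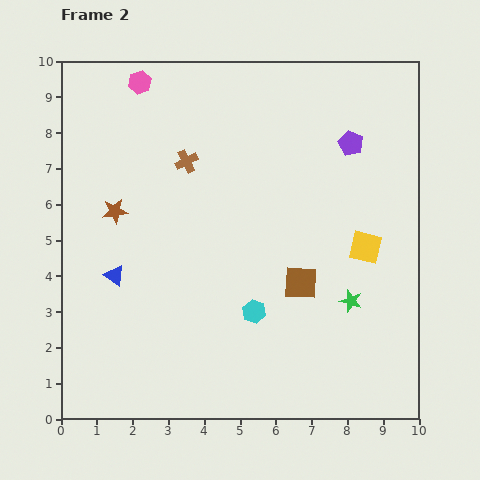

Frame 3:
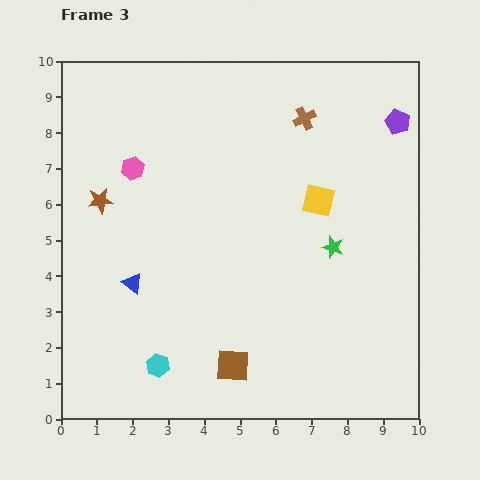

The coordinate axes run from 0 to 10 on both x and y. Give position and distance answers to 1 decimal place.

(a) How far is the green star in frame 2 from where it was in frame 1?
1.6

The green star moved from (8.6, 1.8) to (8.1, 3.3), a distance of √(0.5² + 1.5²) ≈ 1.6.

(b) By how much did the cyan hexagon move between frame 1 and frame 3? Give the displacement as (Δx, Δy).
(-5.5, -3.1)

The cyan hexagon was at (8.2, 4.6) in frame 1 and (2.7, 1.5) in frame 3.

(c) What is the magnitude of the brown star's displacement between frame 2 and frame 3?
0.5

The brown star moved from (1.5, 5.8) to (1.1, 6.1), a distance of √(0.4² + 0.3²) ≈ 0.5.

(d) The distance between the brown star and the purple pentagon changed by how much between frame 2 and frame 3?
+1.7

Distance in frame 2: 6.9. Distance in frame 3: 8.6.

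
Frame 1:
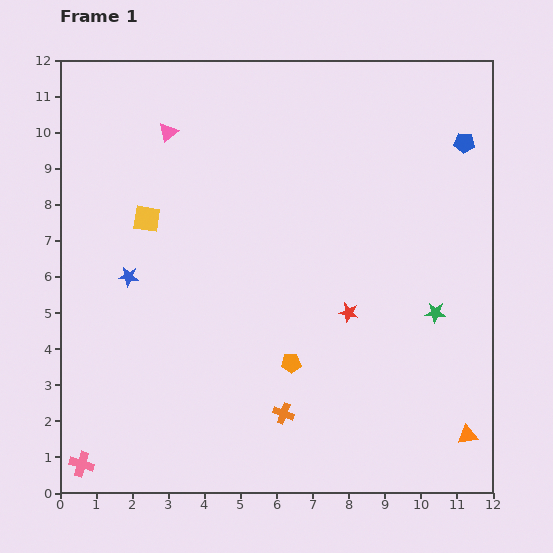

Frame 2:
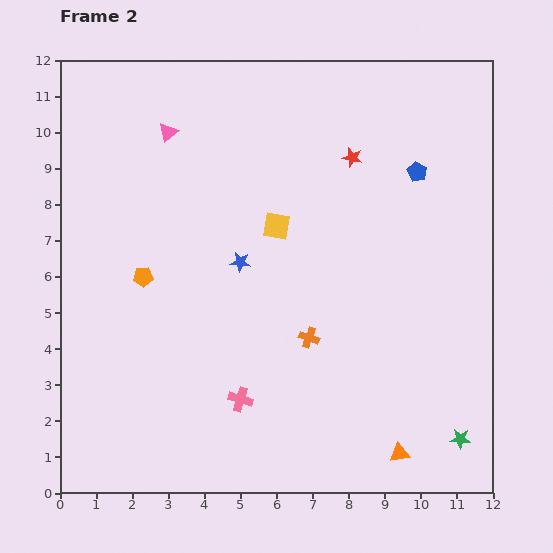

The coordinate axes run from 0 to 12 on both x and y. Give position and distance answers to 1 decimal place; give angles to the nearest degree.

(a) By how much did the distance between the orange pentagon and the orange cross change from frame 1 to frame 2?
+3.5

Distance in frame 1: 1.4. Distance in frame 2: 4.9.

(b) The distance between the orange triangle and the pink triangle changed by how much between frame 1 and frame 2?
-0.8

Distance in frame 1: 11.8. Distance in frame 2: 11.0.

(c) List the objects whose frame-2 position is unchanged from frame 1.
the pink triangle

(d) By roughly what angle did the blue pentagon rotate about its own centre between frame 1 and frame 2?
24° clockwise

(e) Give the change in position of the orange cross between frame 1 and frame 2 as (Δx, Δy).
(0.7, 2.1)

The orange cross was at (6.2, 2.2) in frame 1 and (6.9, 4.3) in frame 2.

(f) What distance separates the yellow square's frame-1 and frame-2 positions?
3.6

The yellow square moved from (2.4, 7.6) to (6.0, 7.4), a distance of √(3.6² + 0.2²) ≈ 3.6.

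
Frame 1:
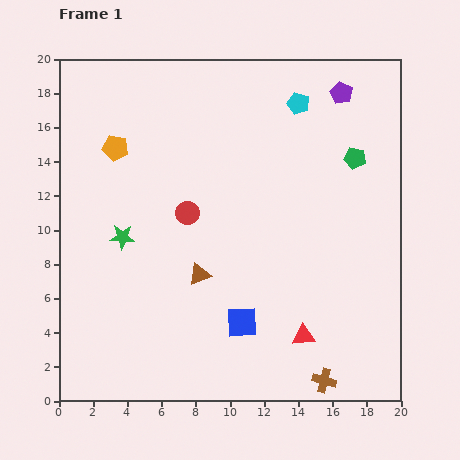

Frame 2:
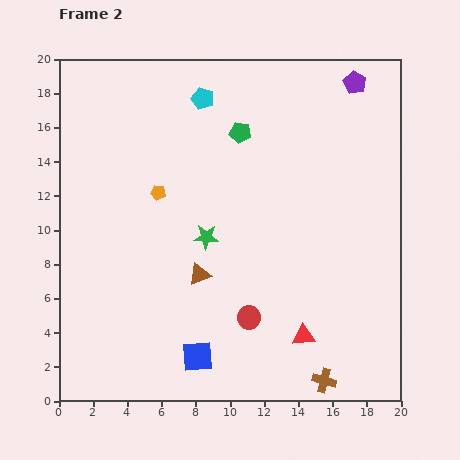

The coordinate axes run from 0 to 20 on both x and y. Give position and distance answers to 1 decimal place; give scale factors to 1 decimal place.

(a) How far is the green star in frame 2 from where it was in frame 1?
4.9

The green star moved from (3.7, 9.6) to (8.6, 9.6), a distance of √(4.9² + 0.0²) ≈ 4.9.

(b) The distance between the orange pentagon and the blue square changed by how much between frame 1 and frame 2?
-2.7

Distance in frame 1: 12.6. Distance in frame 2: 9.9.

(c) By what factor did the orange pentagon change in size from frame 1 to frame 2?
0.6×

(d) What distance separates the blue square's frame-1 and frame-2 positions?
3.3

The blue square moved from (10.7, 4.6) to (8.1, 2.6), a distance of √(2.6² + 2.0²) ≈ 3.3.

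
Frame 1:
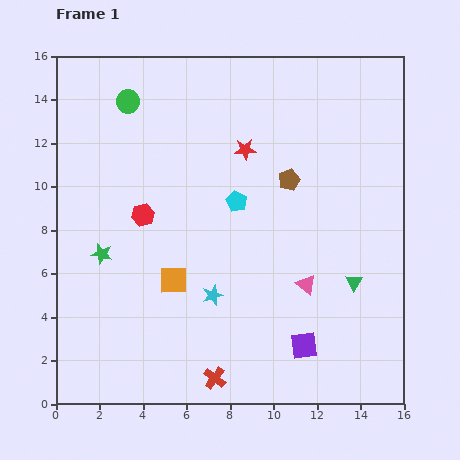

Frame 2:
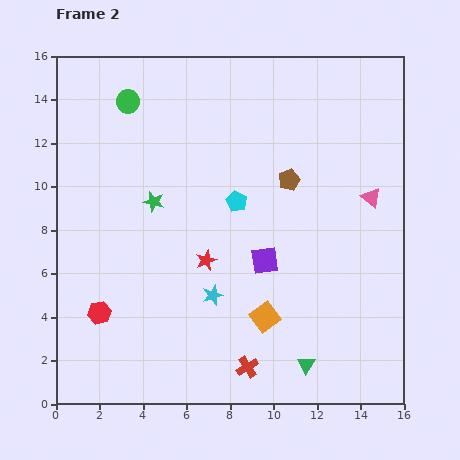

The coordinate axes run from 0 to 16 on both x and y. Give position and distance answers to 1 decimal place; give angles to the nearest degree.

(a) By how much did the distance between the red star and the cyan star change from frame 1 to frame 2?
-5.3

Distance in frame 1: 6.9. Distance in frame 2: 1.6.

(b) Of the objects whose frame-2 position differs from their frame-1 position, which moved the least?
the red cross

(moved 1.6)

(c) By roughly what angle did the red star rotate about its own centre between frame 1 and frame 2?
18° counter-clockwise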